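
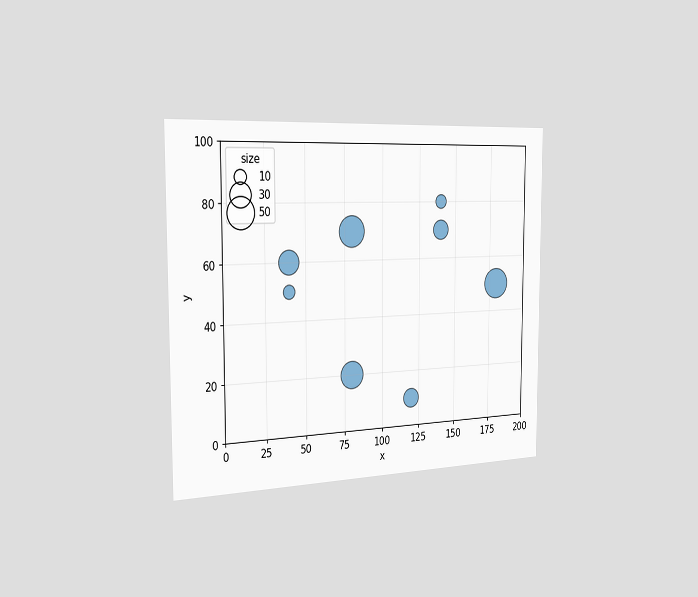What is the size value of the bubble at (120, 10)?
20

The chart is viewed slightly from the left. Matching the bubble at (120, 10) against the size legend gives 20.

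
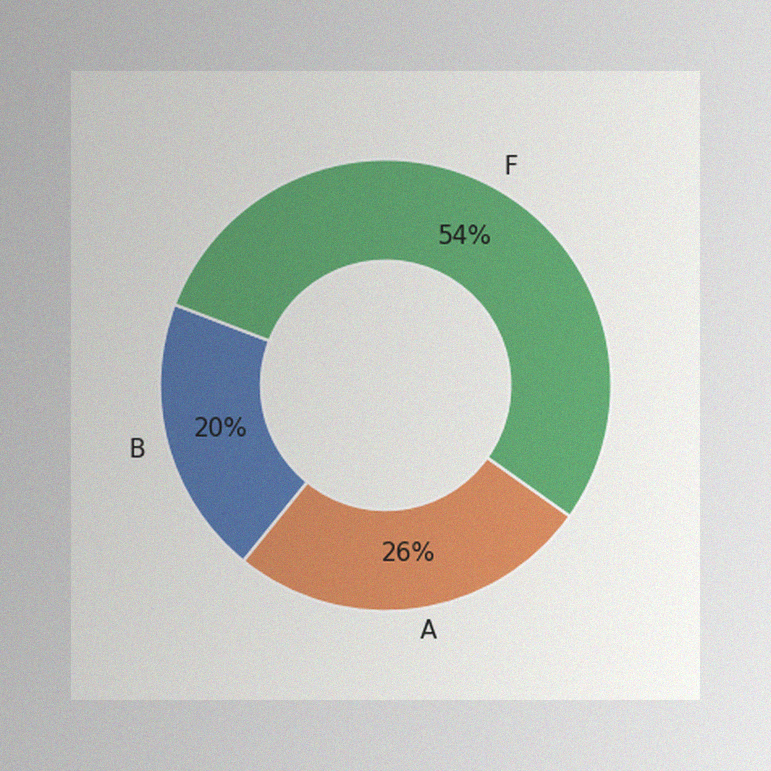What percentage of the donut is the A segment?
26%

The image has some photo noise and uneven lighting. The A segment takes up 26% of the ring.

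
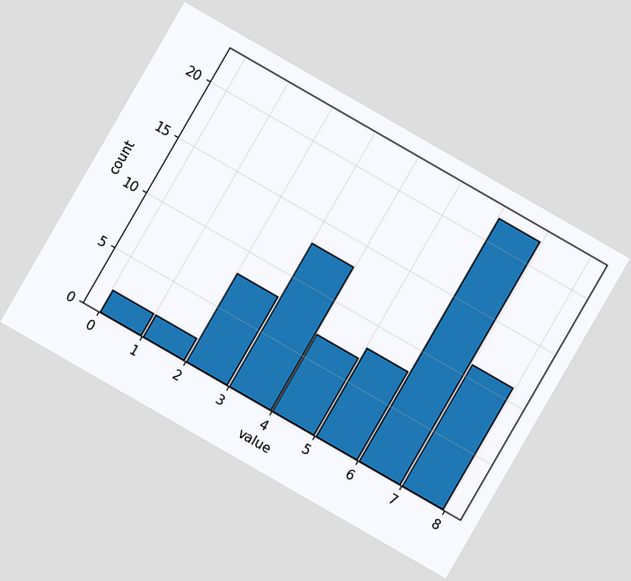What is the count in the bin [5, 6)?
The chart is tilted about 30° clockwise. The [5, 6) bin has height 8.

8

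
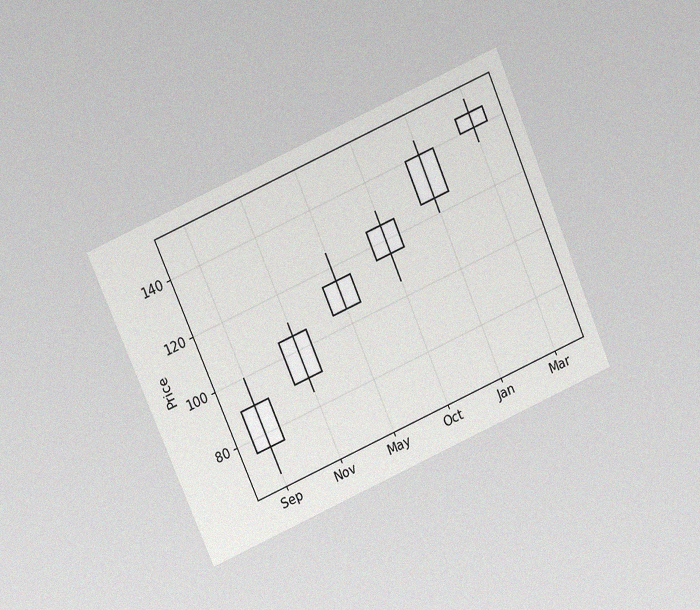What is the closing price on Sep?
The chart is tilted about 23° counter-clockwise and viewed slightly from above, with some photo noise. The Sep candle closes at 90.

90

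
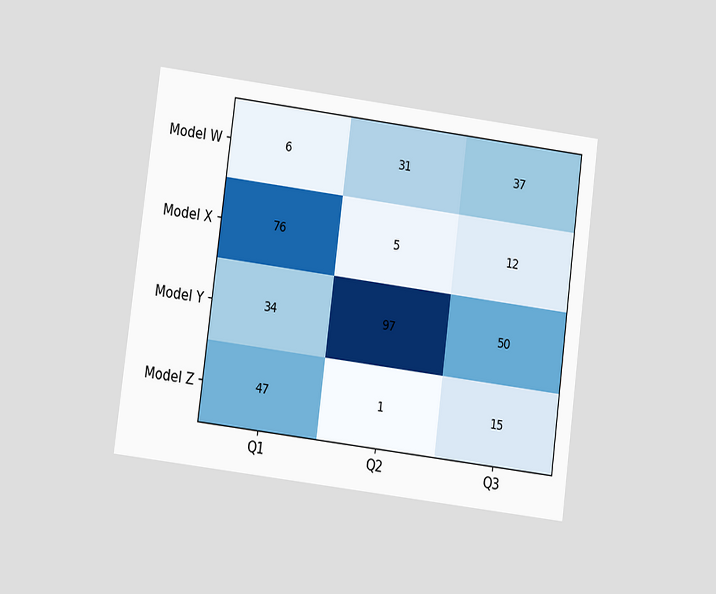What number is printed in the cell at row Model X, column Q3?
12

The chart is tilted about 7° clockwise and viewed at a slight angle. The (Model X, Q3) cell reads 12.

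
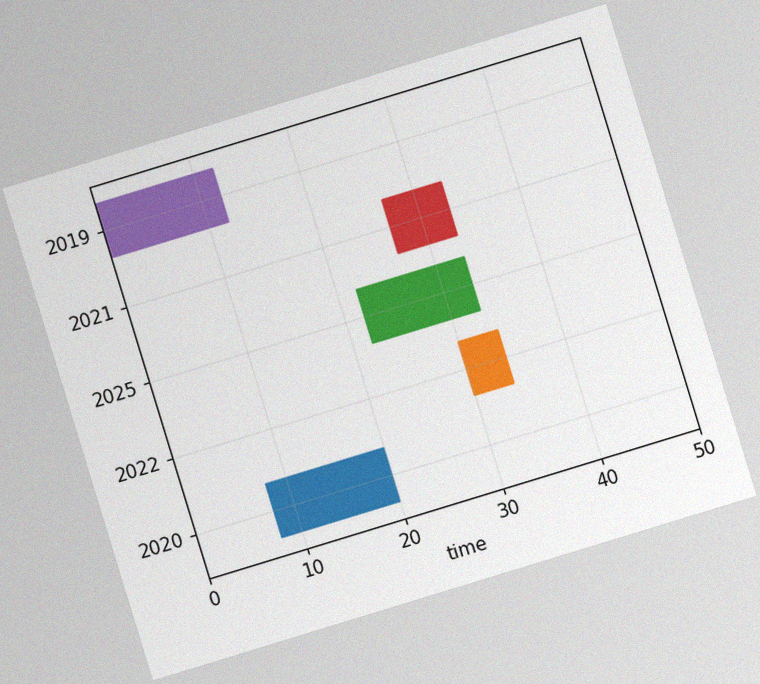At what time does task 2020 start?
8

The chart is tilted about 17° counter-clockwise, with some photo noise. The 2020 bar begins at t=8.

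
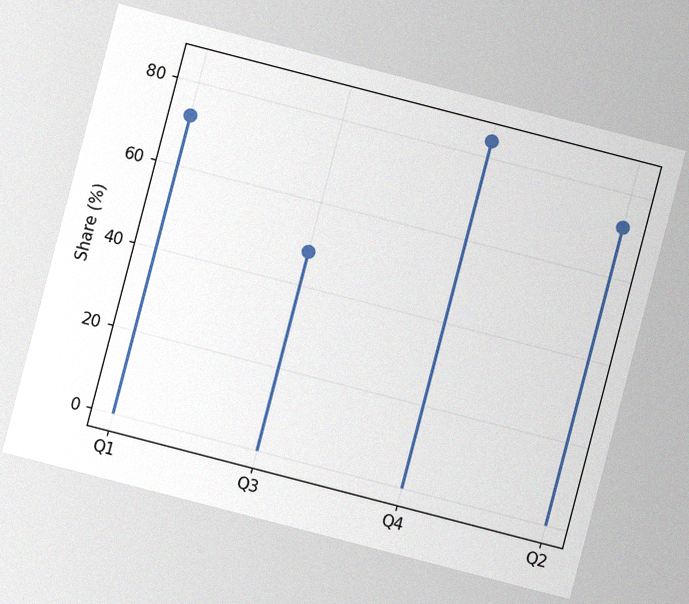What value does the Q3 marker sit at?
48%

The chart is tilted about 15° clockwise, with some photo noise. The Q3 marker sits at 48%.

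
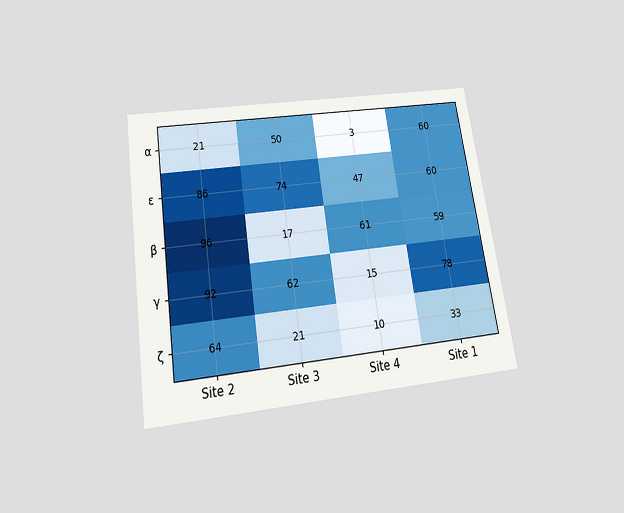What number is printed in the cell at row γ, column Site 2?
The chart is tilted about 8° counter-clockwise and viewed slightly from below. The (γ, Site 2) cell reads 92.

92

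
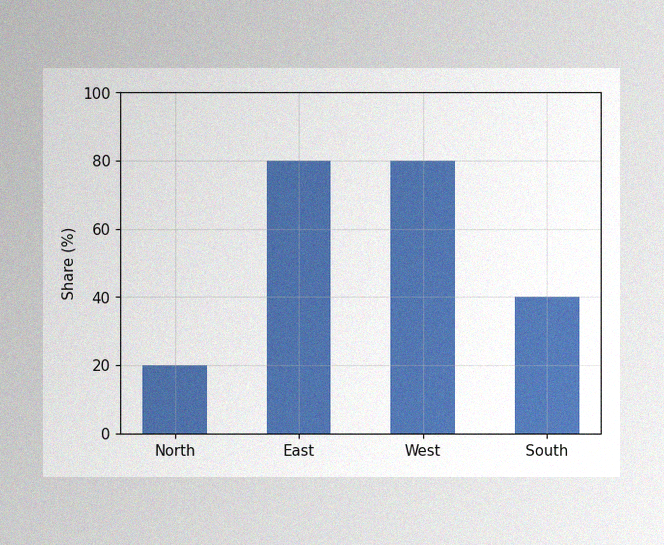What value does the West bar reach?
80%

The image has some photo noise and uneven lighting. Reading along the chart's y-axis, the West bar reaches 80%.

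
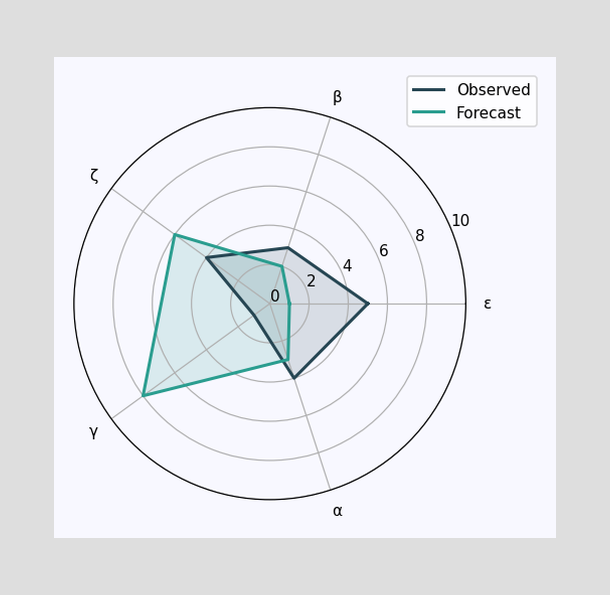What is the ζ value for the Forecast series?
On the ζ axis, Forecast reaches 6.

6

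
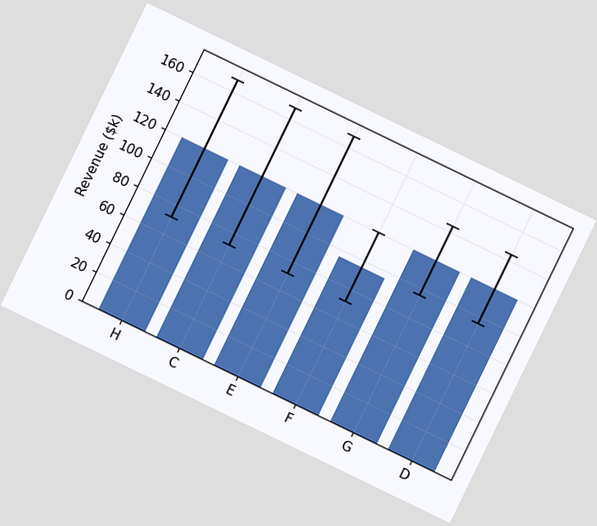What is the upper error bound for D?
$144k

The chart is tilted about 26° clockwise. The D bar's upper whisker reaches $144k.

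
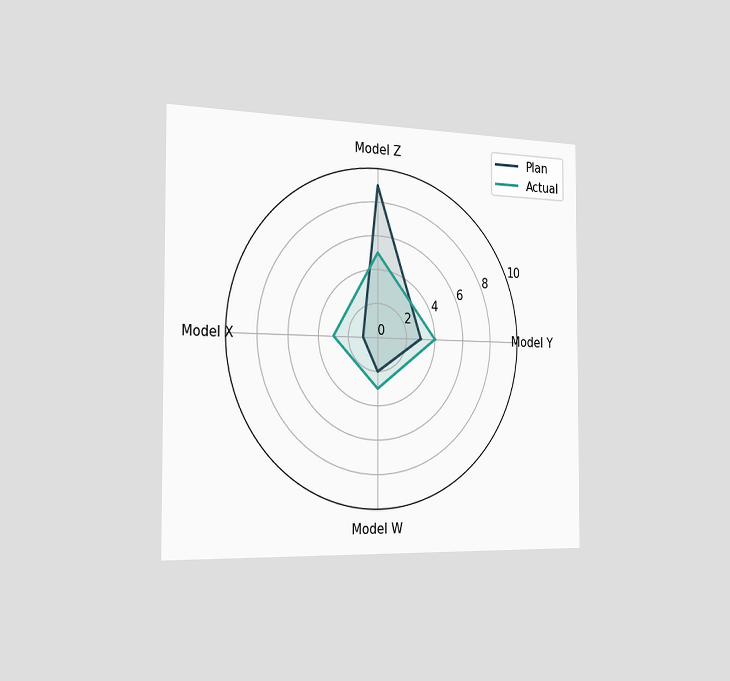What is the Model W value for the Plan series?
The chart is viewed slightly from the left. On the Model W axis, Plan reaches 2.

2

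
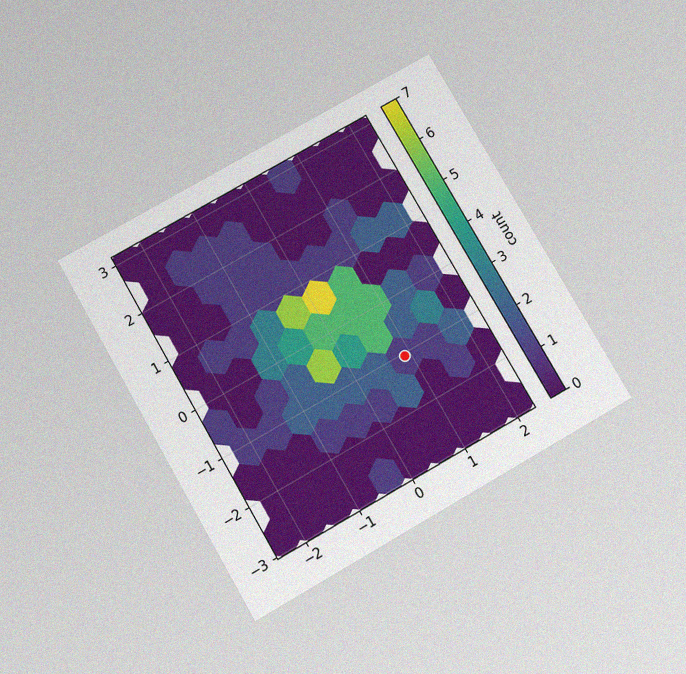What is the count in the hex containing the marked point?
1

The chart is tilted about 30° counter-clockwise and viewed slightly from below, with some photo noise. The marked hex reads 1 on the colorbar.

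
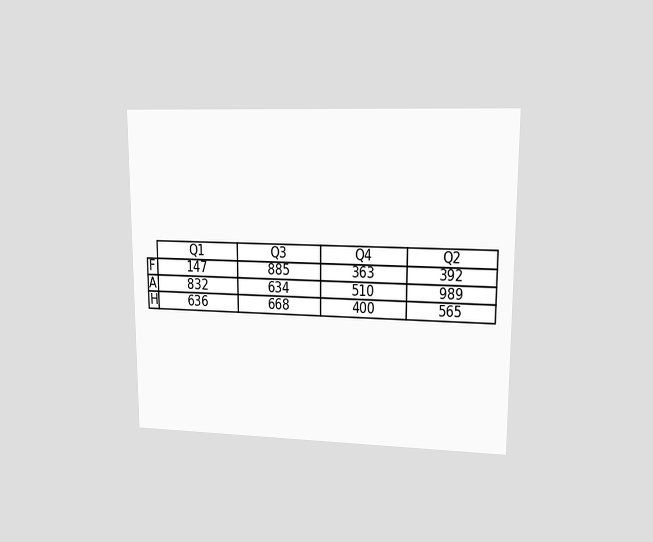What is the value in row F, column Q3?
The chart is viewed at a slight angle. The (F, Q3) cell reads 885.

885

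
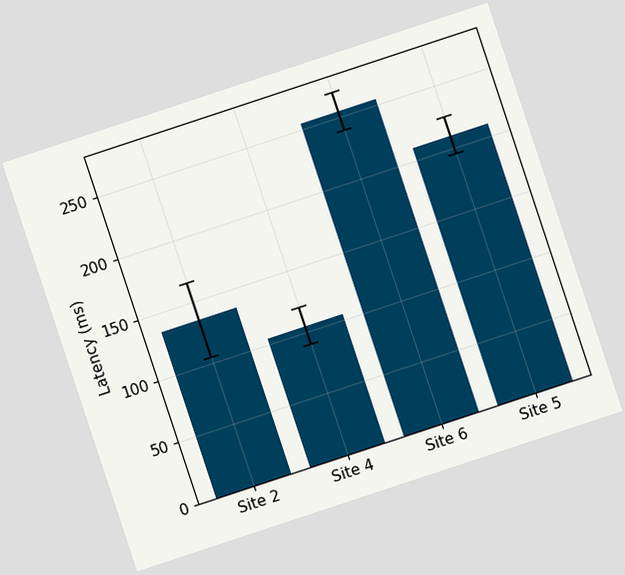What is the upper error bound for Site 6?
270ms

The chart is tilted about 18° counter-clockwise. The Site 6 bar's upper whisker reaches 270ms.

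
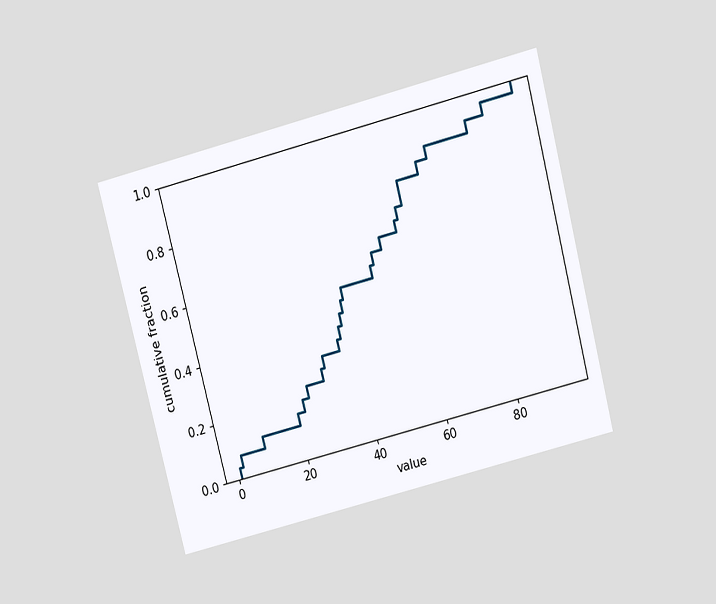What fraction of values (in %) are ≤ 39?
The chart is tilted about 14° counter-clockwise and viewed slightly from above. At x=39 the ECDF step is at 52%.

52%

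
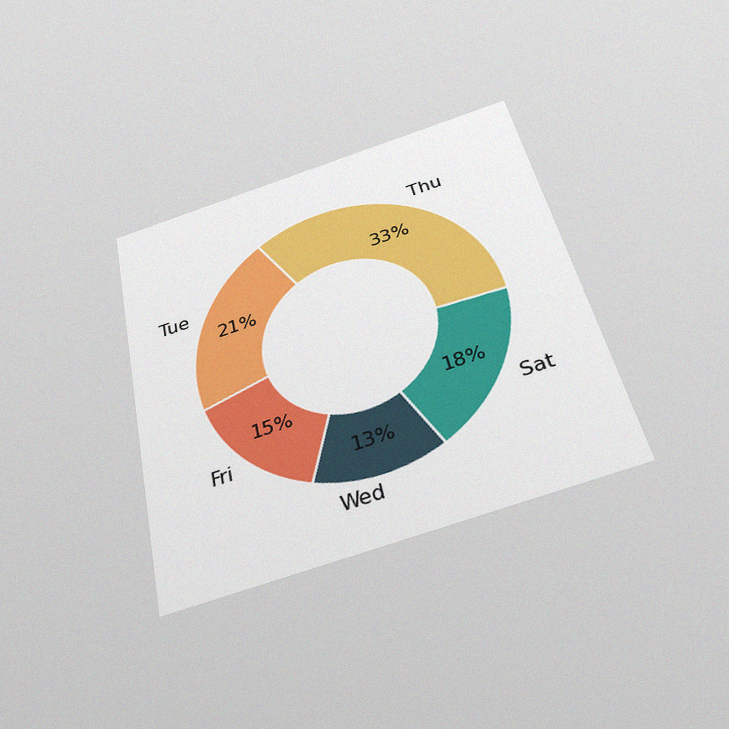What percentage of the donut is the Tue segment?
21%

The chart is tilted about 12° counter-clockwise and viewed slightly from below, with some photo noise. The Tue segment takes up 21% of the ring.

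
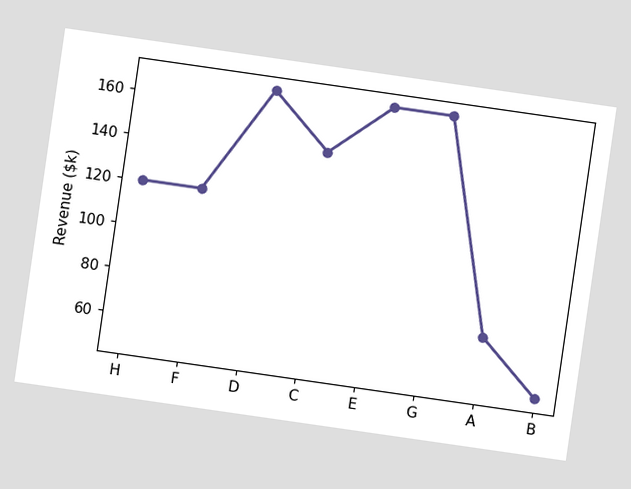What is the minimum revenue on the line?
The chart is tilted about 8° clockwise. The lowest point is at B, and reading across to the y-axis gives $48k.

$48k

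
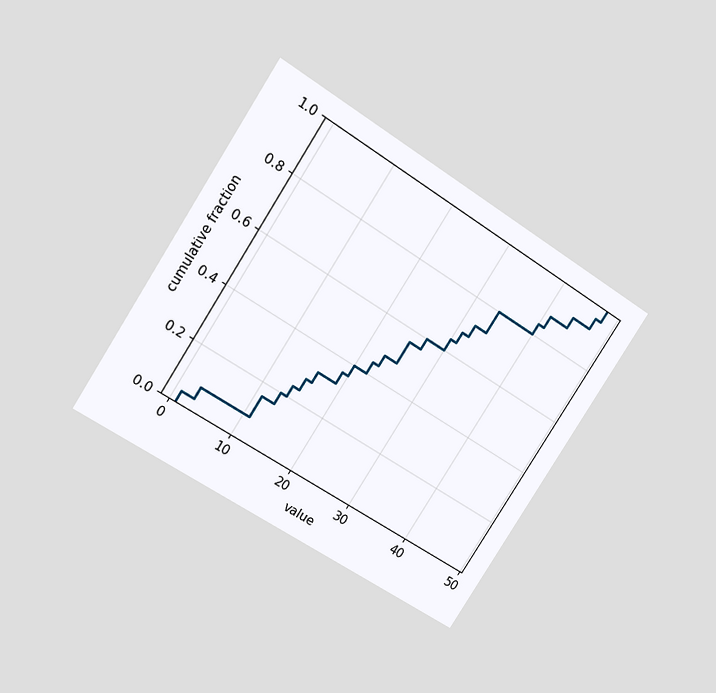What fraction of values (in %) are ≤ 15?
28%

The chart is tilted about 33° clockwise and viewed at a slight angle. At x=15 the ECDF step is at 28%.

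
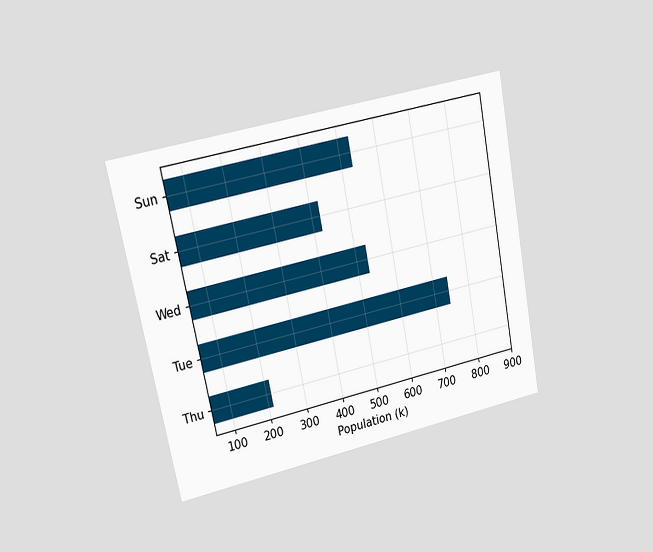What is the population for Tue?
742k

The chart is tilted about 11° counter-clockwise and viewed at a slight angle. Reading along the chart's x-axis, the Tue bar reaches 742k.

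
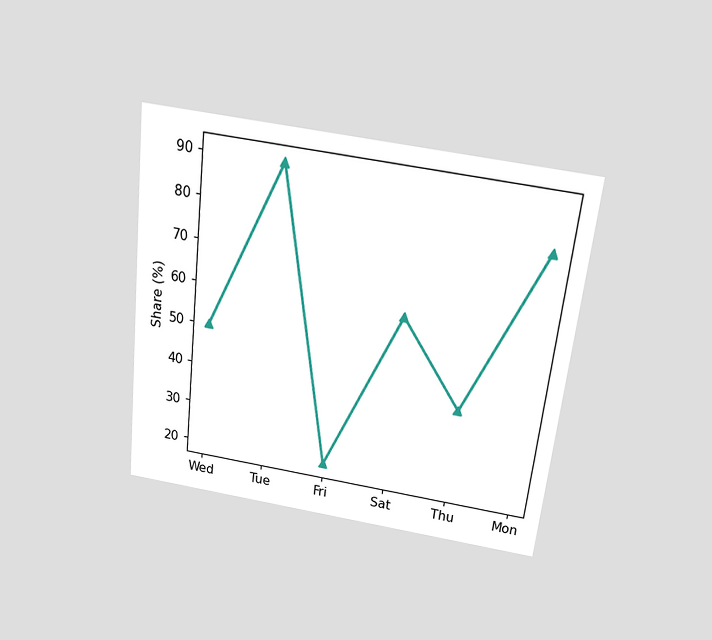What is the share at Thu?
40%

The chart is tilted about 6° clockwise and viewed slightly from above. At Thu, the line is at 40%.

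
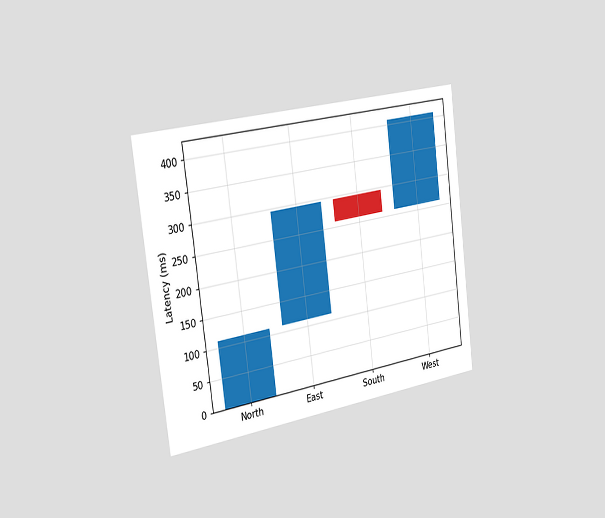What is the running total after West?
The chart is tilted about 7° counter-clockwise and viewed slightly from the left. After West the running total reaches 407ms.

407ms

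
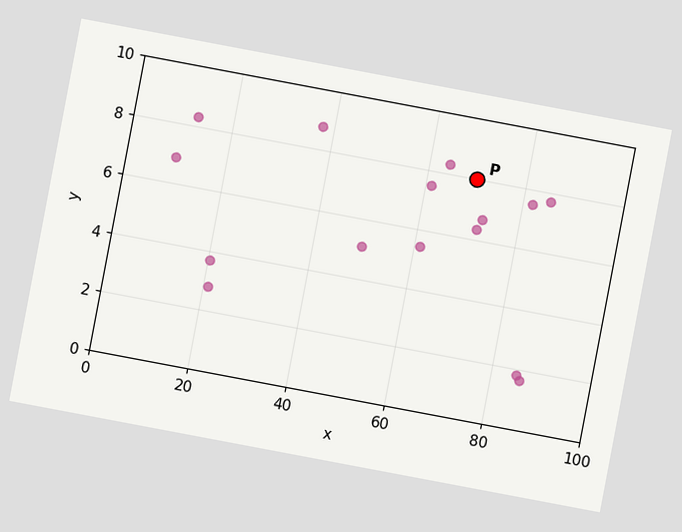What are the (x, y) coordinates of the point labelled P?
(70, 8)

The chart is tilted about 11° clockwise. Following the gridlines from P to each axis, P sits at (70, 8).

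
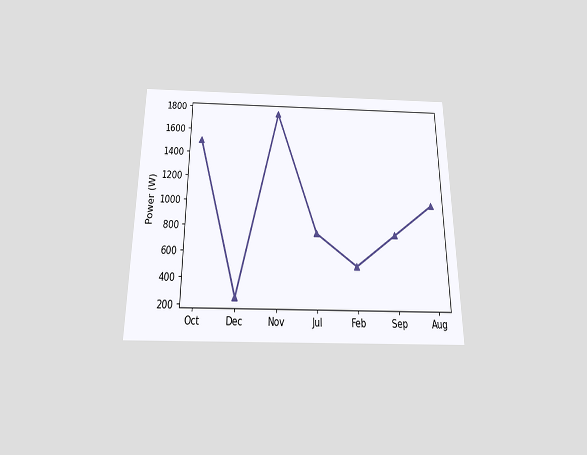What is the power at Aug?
1000W

The chart is viewed slightly from below. At Aug, the line is at 1000W.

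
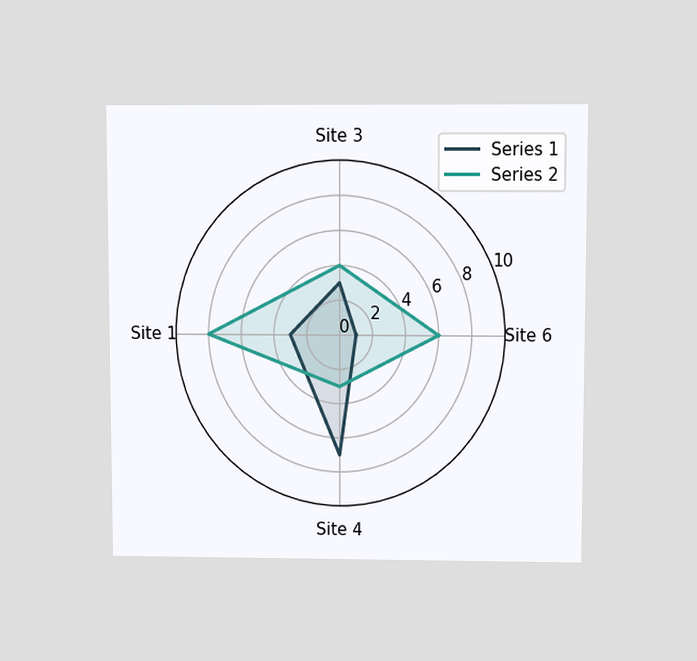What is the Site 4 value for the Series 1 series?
7

The chart is viewed slightly from above. On the Site 4 axis, Series 1 reaches 7.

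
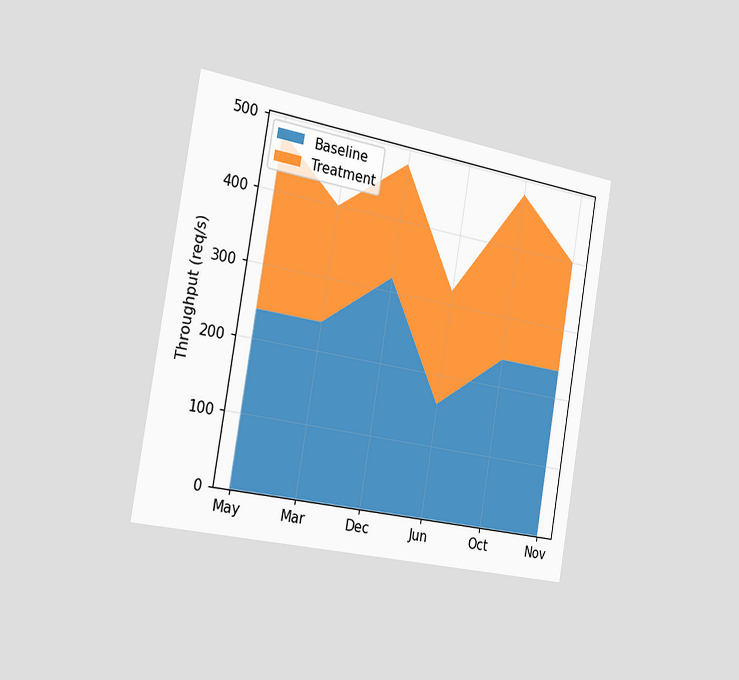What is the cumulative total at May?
480req/s

The chart is tilted about 9° clockwise and viewed slightly from the left. The stacked total at May reaches 480req/s.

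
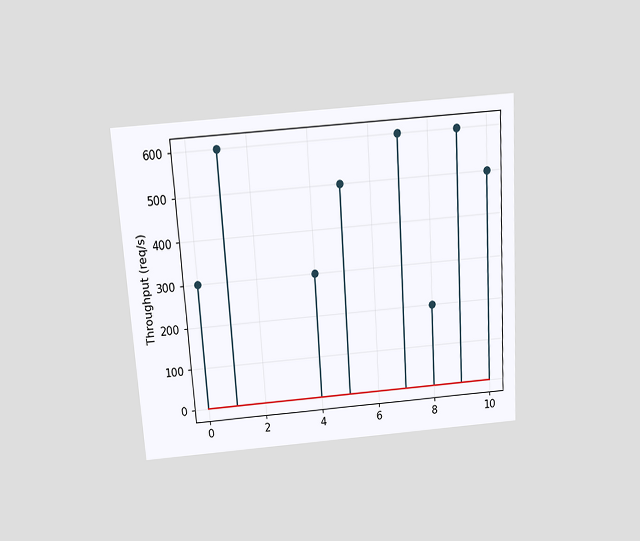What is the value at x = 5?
The chart is tilted about 4° counter-clockwise and viewed slightly from above. The stem at x=5 reaches 500req/s.

500req/s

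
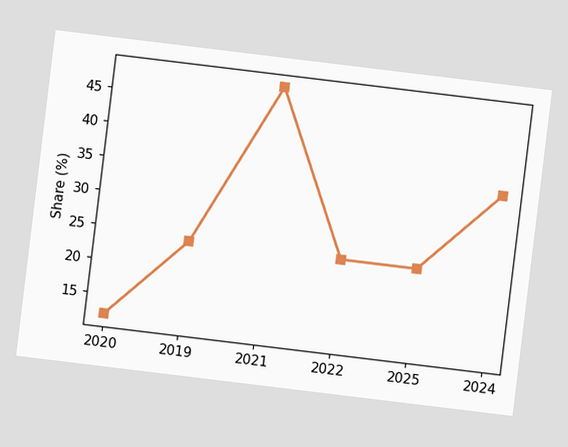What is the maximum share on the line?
The chart is tilted about 7° clockwise. The highest point is at 2021, and reading across to the y-axis gives 48%.

48%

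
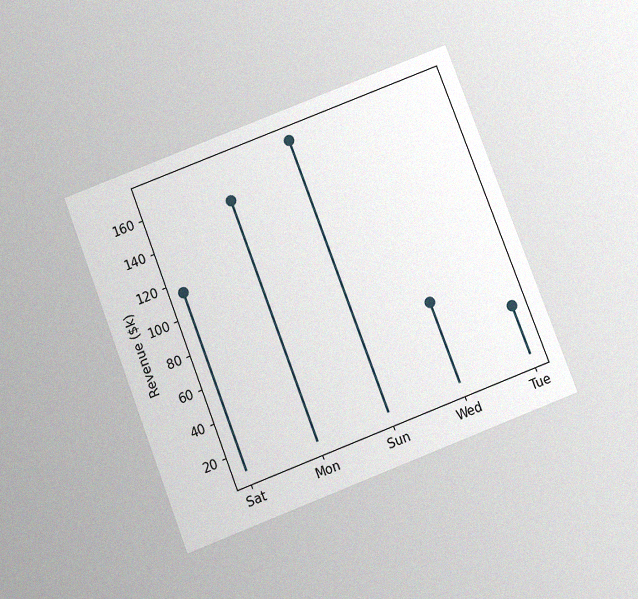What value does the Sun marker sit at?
The chart is tilted about 21° counter-clockwise and viewed slightly from below, with some photo noise. The Sun marker sits at $171k.

$171k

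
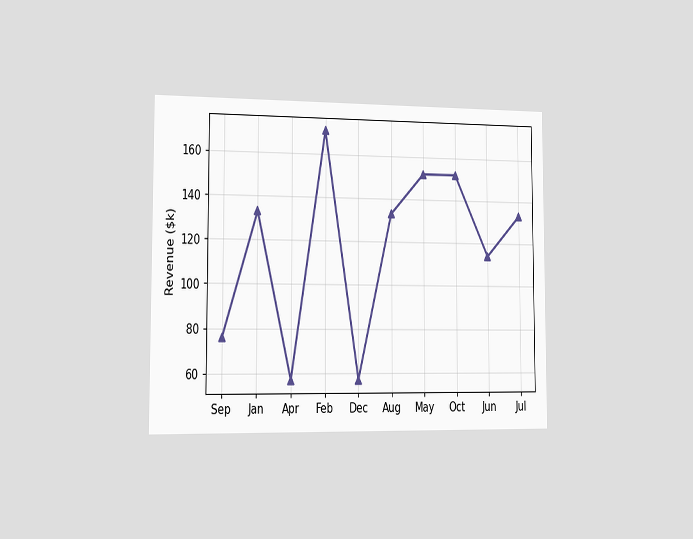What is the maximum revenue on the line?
$171k

The chart is viewed slightly from the left. The highest point is at Feb, and reading across to the y-axis gives $171k.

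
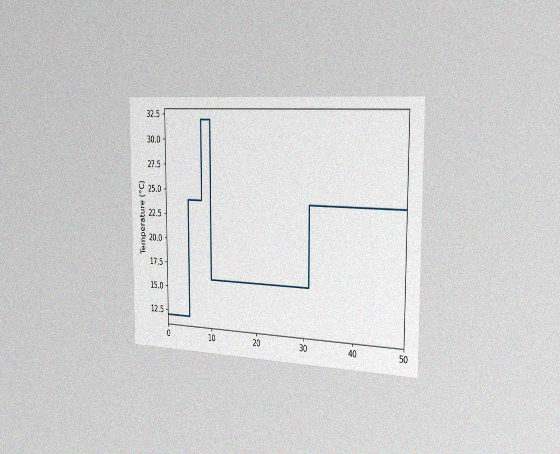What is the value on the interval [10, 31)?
The chart is viewed slightly from the right, with some photo noise. On [10, 31) the step sits at 16°C.

16°C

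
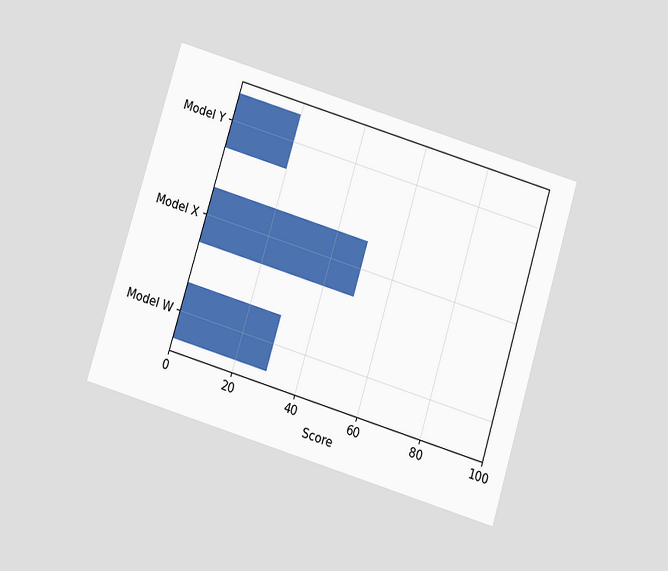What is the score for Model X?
The chart is tilted about 17° clockwise and viewed slightly from below. Reading along the chart's x-axis, the Model X bar reaches 50.

50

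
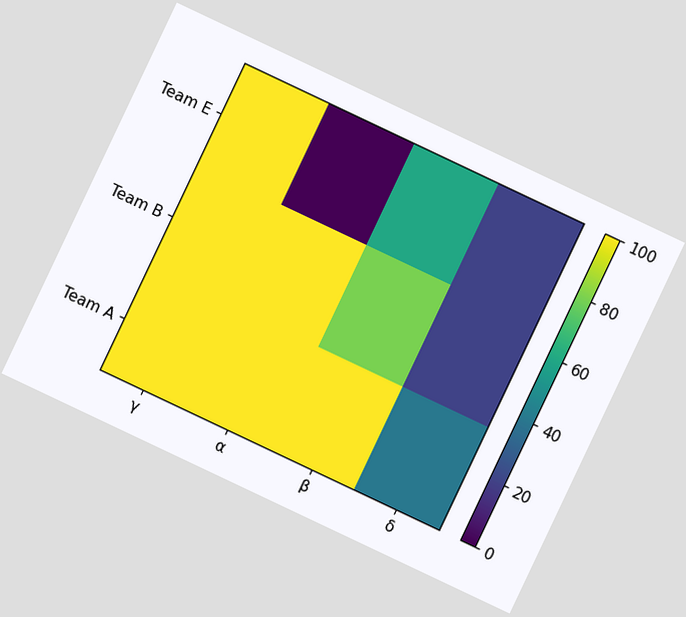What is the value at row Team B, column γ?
The chart is tilted about 25° clockwise. Matching cell (Team B, γ) against the colorbar gives 100.

100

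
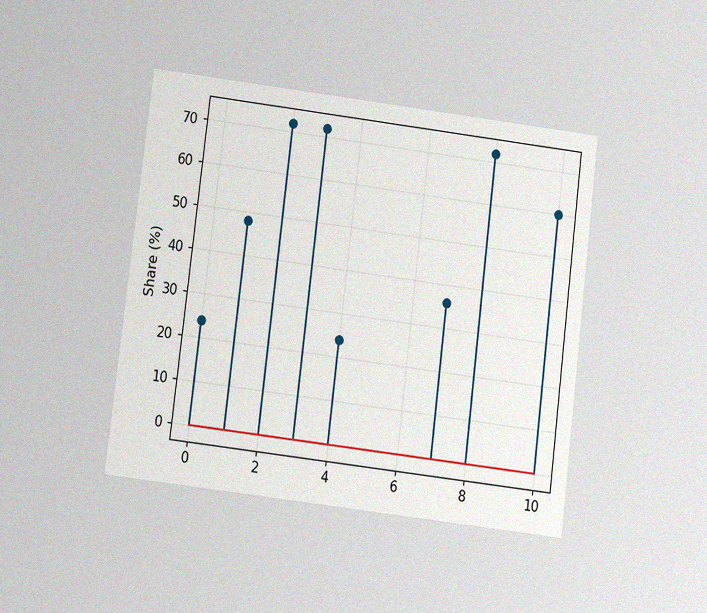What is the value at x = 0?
24%

The chart is tilted about 7° clockwise and viewed at a slight angle, with some photo noise. The stem at x=0 reaches 24%.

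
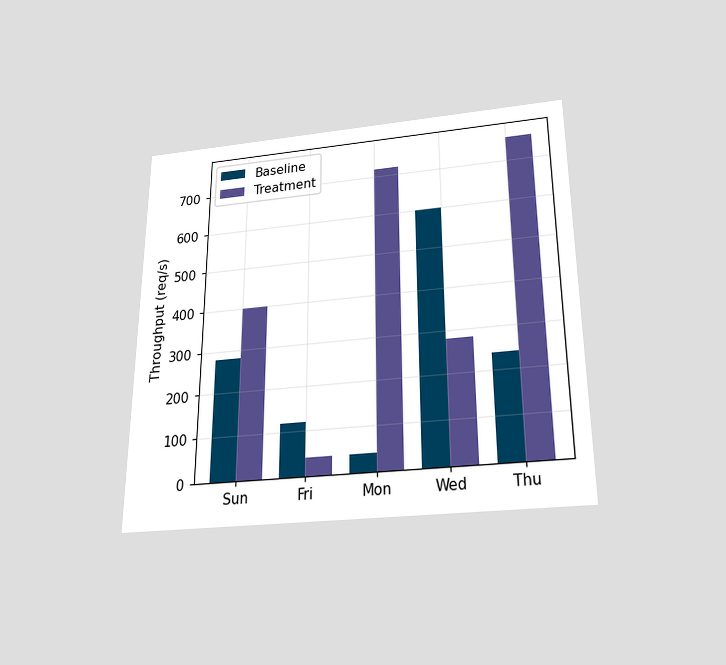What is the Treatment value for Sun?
The chart is viewed slightly from below. The Treatment bar at Sun reaches 400req/s on the y-axis.

400req/s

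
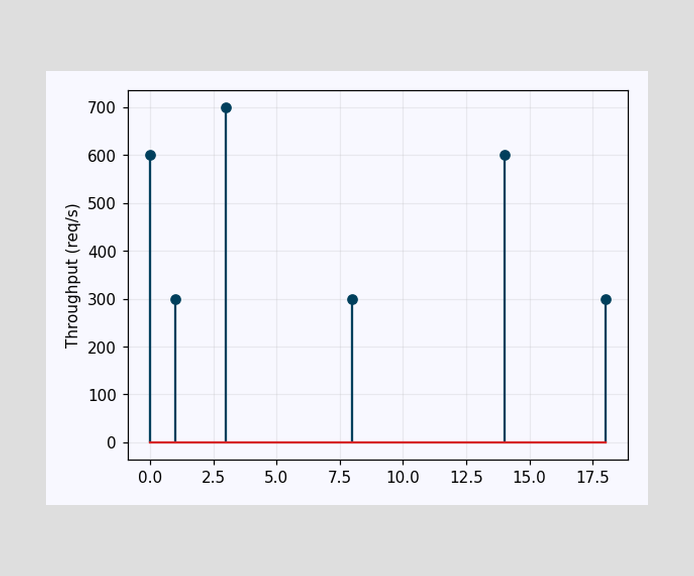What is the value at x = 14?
600req/s

The stem at x=14 reaches 600req/s.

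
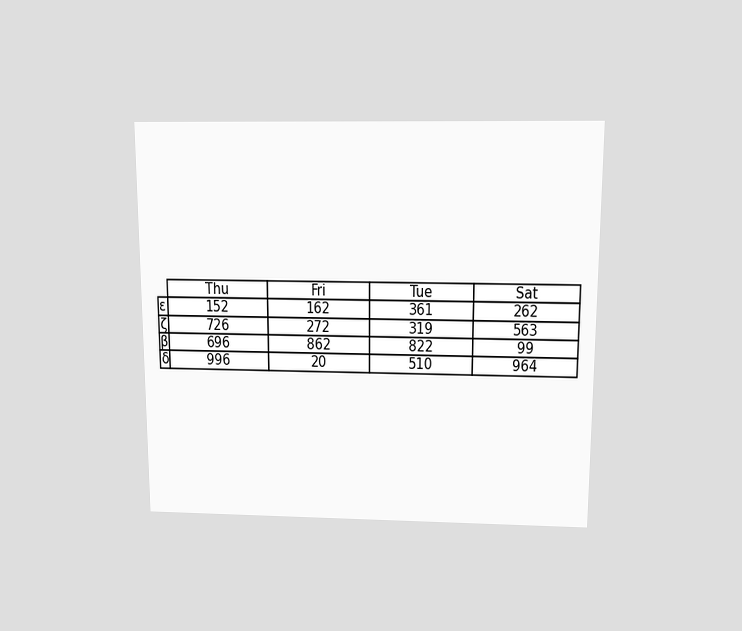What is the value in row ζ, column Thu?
726

The chart is viewed slightly from above. The (ζ, Thu) cell reads 726.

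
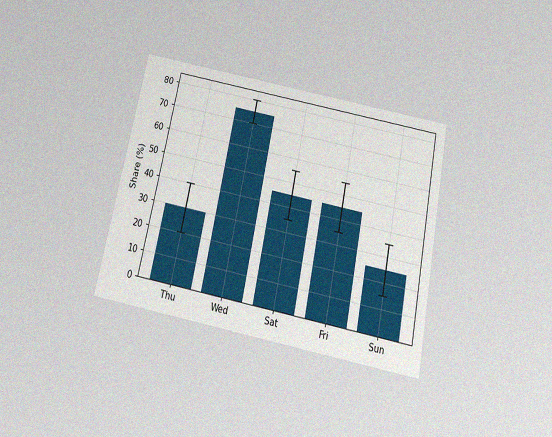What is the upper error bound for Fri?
55%

The chart is tilted about 11° clockwise and viewed slightly from below, with some photo noise. The Fri bar's upper whisker reaches 55%.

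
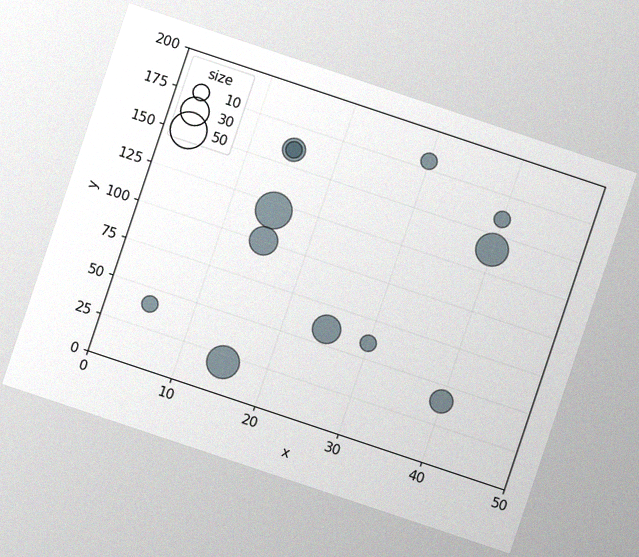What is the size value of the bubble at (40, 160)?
The chart is tilted about 18° clockwise, with some photo noise. Matching the bubble at (40, 160) against the size legend gives 10.

10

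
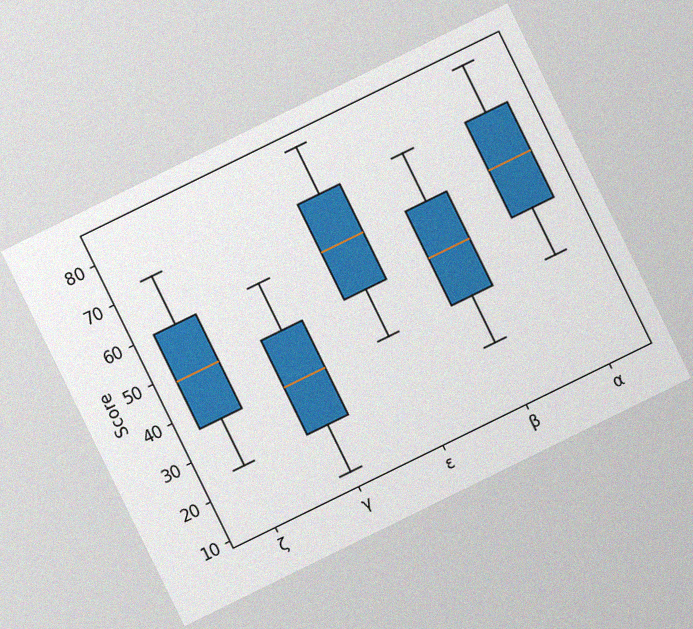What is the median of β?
48

The chart is tilted about 26° counter-clockwise, with some photo noise. The median line in the β box sits at 48.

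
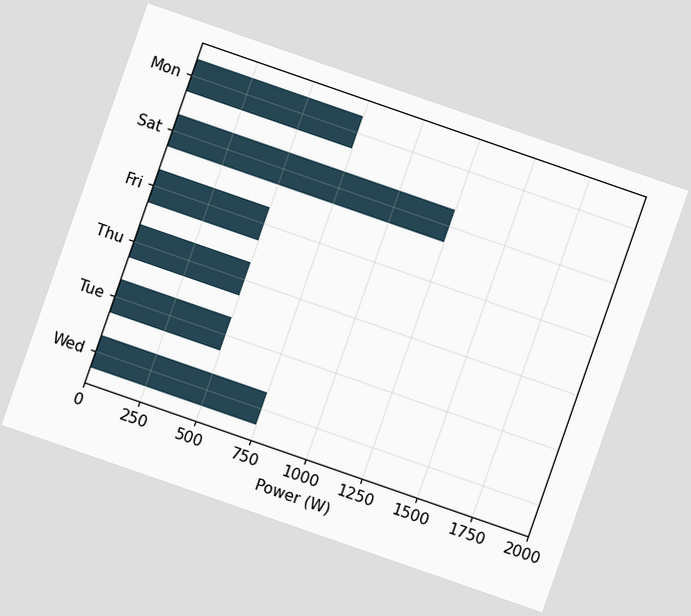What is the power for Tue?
500W

The chart is tilted about 19° clockwise. Reading along the chart's x-axis, the Tue bar reaches 500W.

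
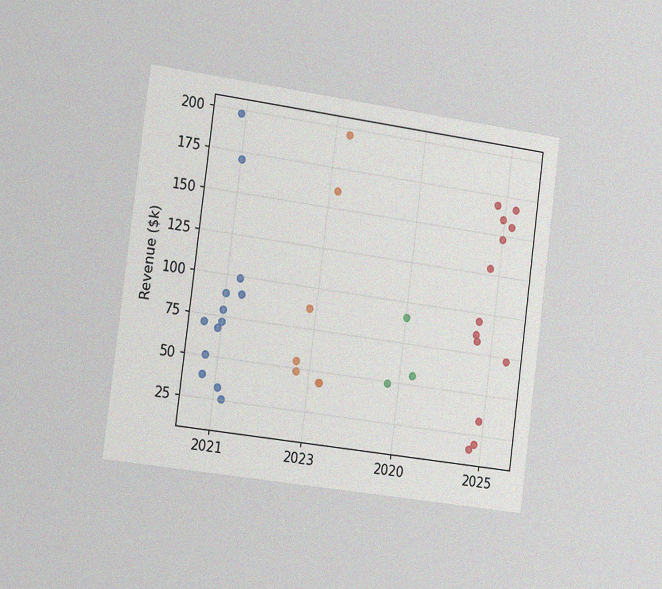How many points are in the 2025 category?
The chart is tilted about 7° clockwise and viewed slightly from the left, with some photo noise. Counting the markers in the 2025 column gives 13.

13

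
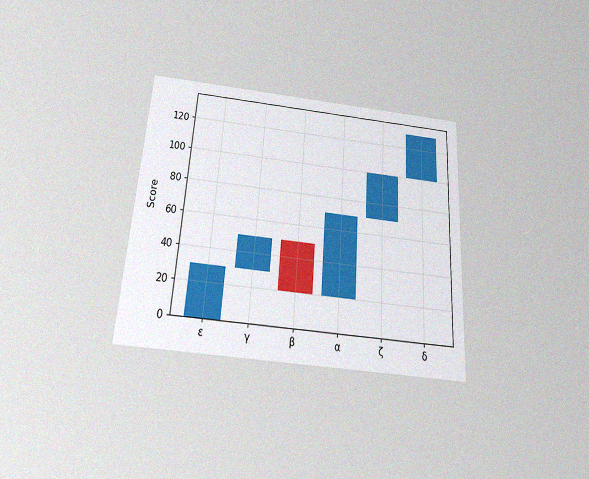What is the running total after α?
The chart is tilted about 4° clockwise and viewed slightly from below, with some photo noise. After α the running total reaches 70.

70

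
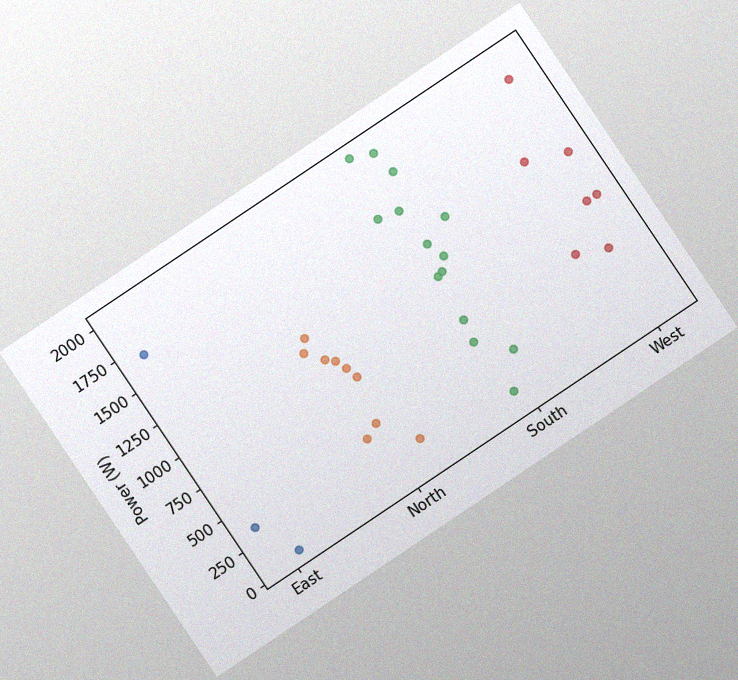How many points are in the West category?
The chart is tilted about 34° counter-clockwise, with some photo noise. Counting the markers in the West column gives 7.

7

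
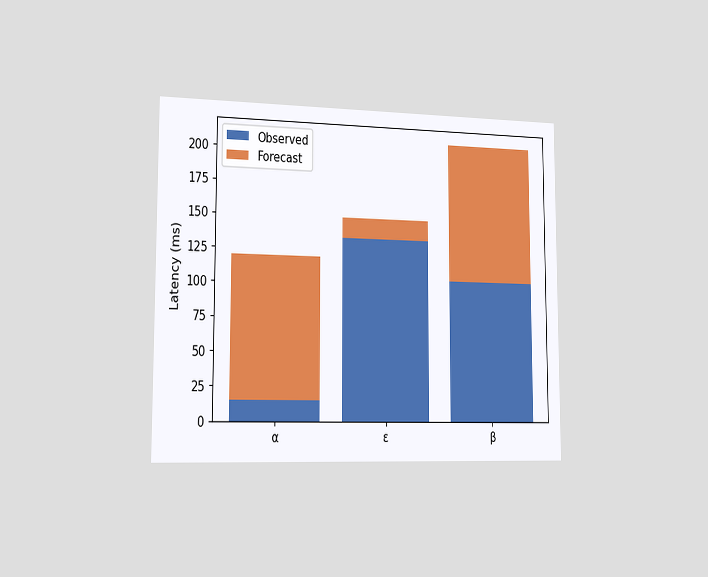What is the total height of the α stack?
The chart is viewed slightly from the left. The α stack's top reaches 120ms on the y-axis.

120ms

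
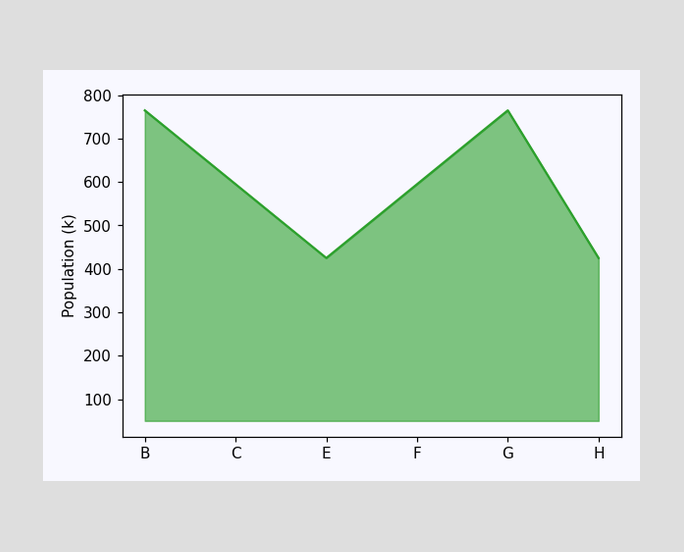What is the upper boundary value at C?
At C the upper boundary is at 595k.

595k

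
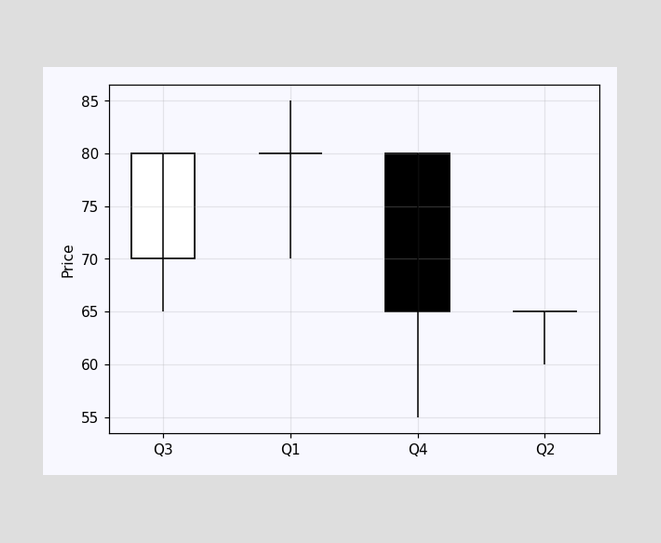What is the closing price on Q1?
80

The Q1 candle closes at 80.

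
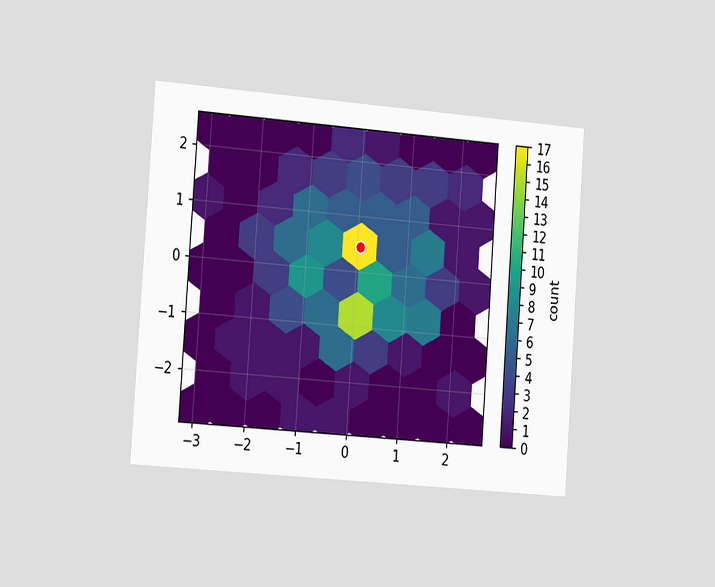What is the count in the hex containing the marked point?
17

The chart is tilted about 4° clockwise and viewed slightly from the left. The marked hex reads 17 on the colorbar.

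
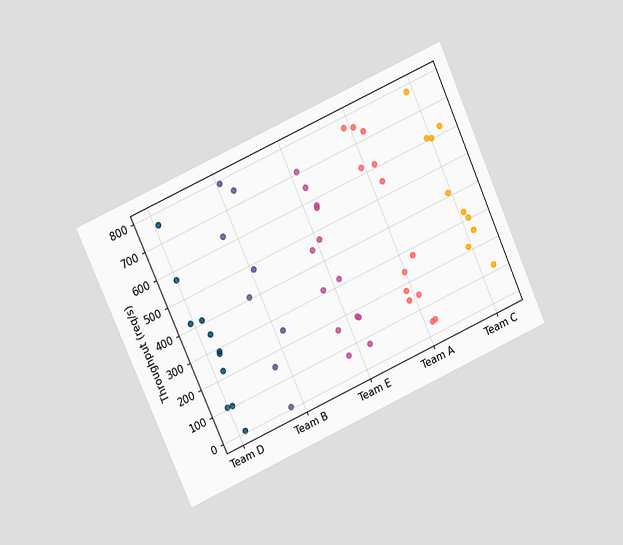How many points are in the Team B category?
8

The chart is tilted about 24° counter-clockwise and viewed at a slight angle. Counting the markers in the Team B column gives 8.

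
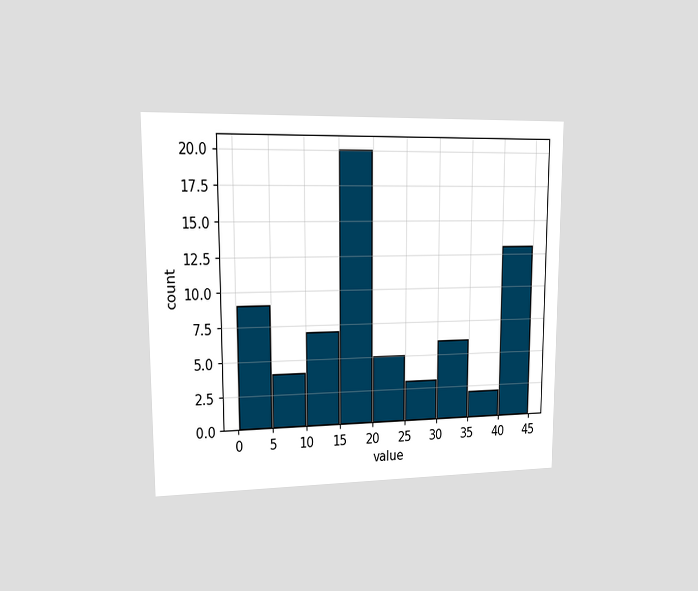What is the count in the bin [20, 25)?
The chart is viewed at a slight angle. The [20, 25) bin has height 5.

5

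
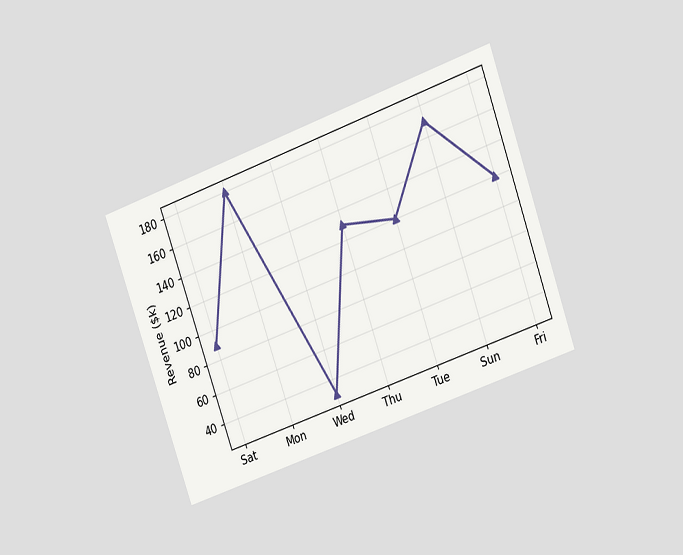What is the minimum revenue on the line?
$30k

The chart is tilted about 20° counter-clockwise and viewed at a slight angle. The lowest point is at Wed, and reading across to the y-axis gives $30k.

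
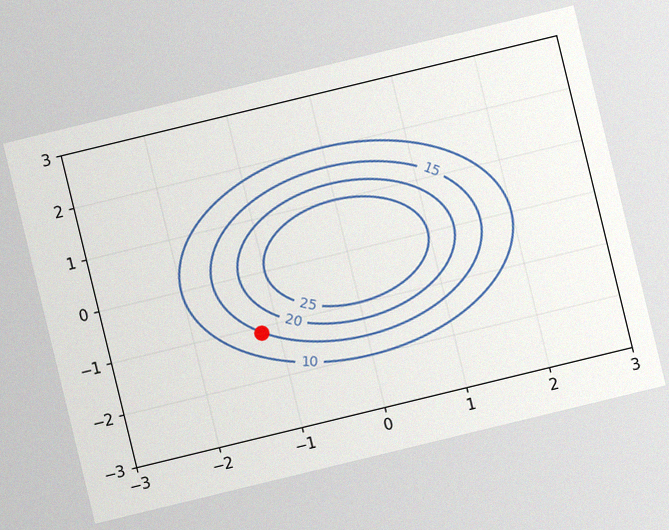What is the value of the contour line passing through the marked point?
15

The chart is tilted about 14° counter-clockwise, with some photo noise. The marked point sits on the contour labelled 15.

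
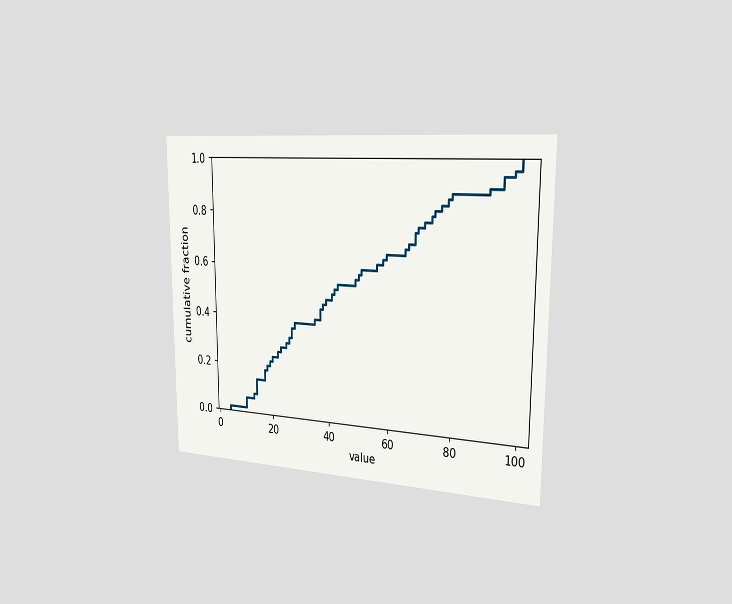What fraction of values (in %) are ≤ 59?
The chart is viewed slightly from the right. At x=59 the ECDF step is at 66%.

66%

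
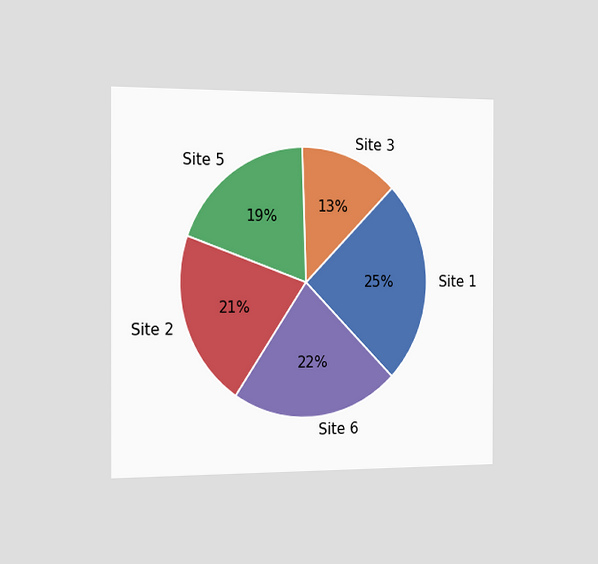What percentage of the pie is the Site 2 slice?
21%

The chart is viewed slightly from the left. The Site 2 slice takes up 21% of the pie.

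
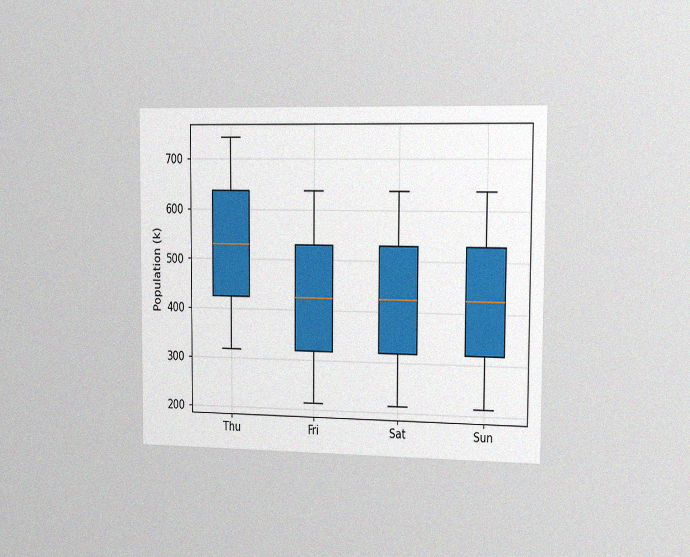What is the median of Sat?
The chart is viewed slightly from the right, with some photo noise. The median line in the Sat box sits at 424k.

424k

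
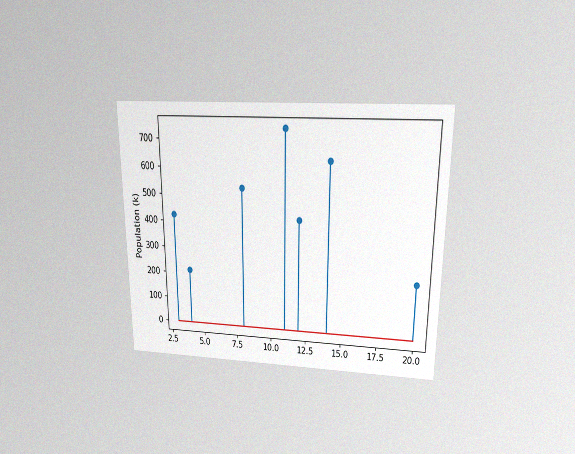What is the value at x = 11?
742k

The chart is viewed slightly from above, with some photo noise. The stem at x=11 reaches 742k.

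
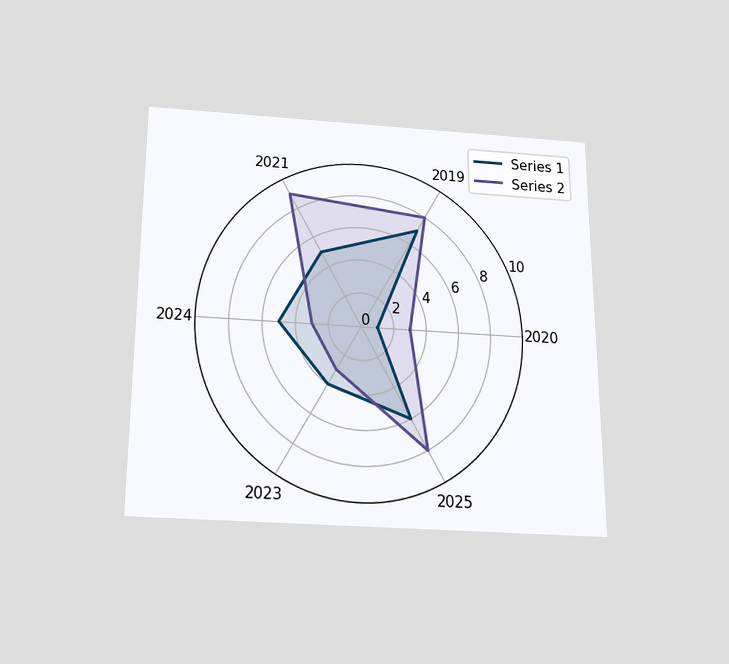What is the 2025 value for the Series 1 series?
The chart is viewed slightly from below. On the 2025 axis, Series 1 reaches 6.

6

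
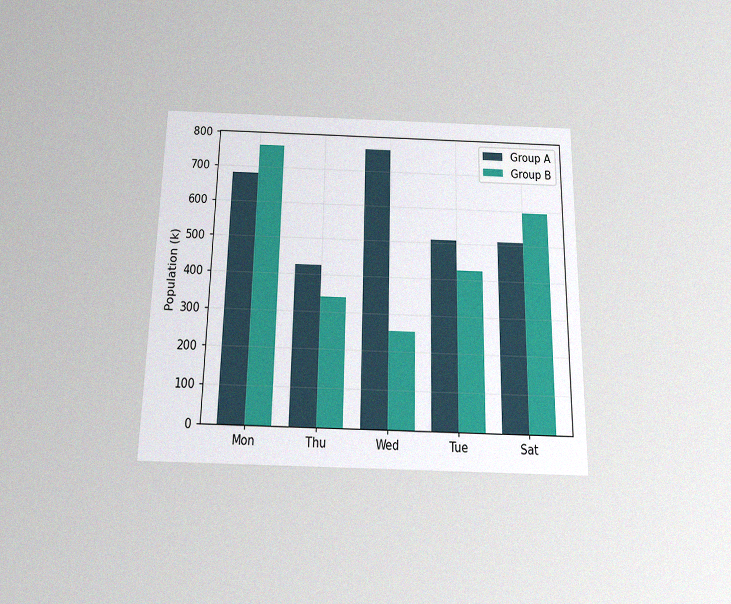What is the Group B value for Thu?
The chart is viewed slightly from below, with some photo noise. The Group B bar at Thu reaches 340k on the y-axis.

340k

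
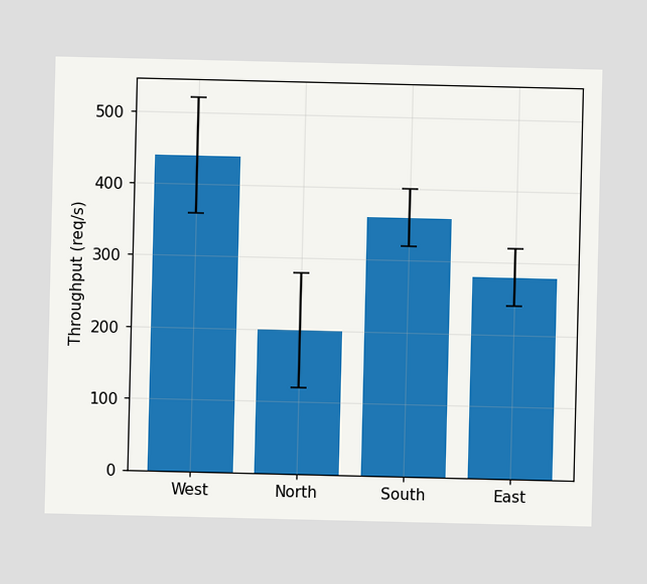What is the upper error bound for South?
The South bar's upper whisker reaches 400req/s.

400req/s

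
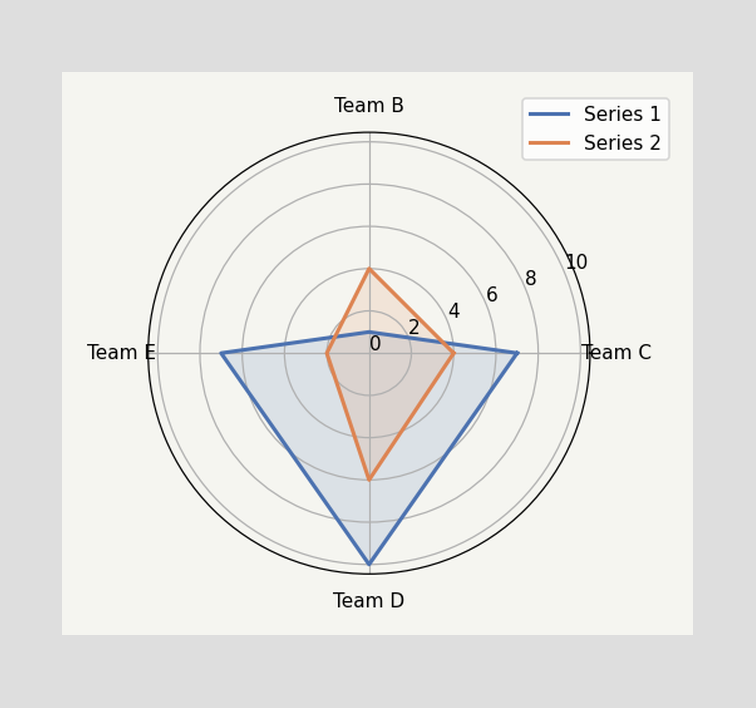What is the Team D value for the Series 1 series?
On the Team D axis, Series 1 reaches 10.

10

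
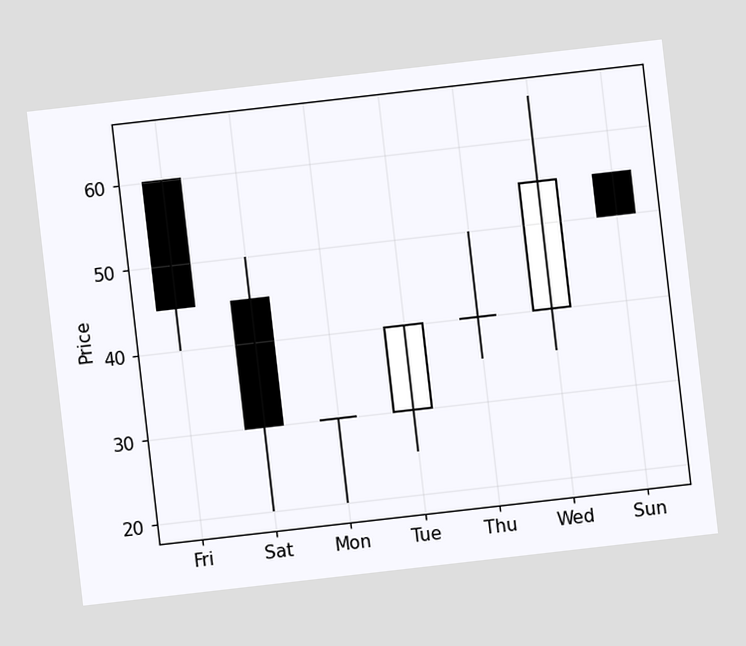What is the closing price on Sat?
30

The chart is tilted about 7° counter-clockwise. The Sat candle closes at 30.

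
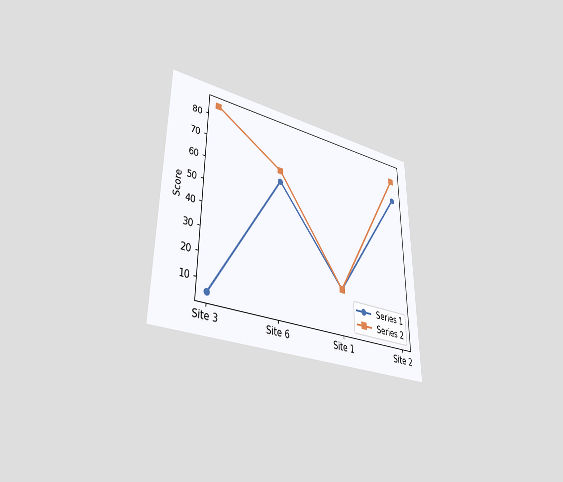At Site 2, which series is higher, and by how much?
The chart is viewed at a slight angle. At Site 2, Series 2 sits above the other line by 10.

Series 2, by 10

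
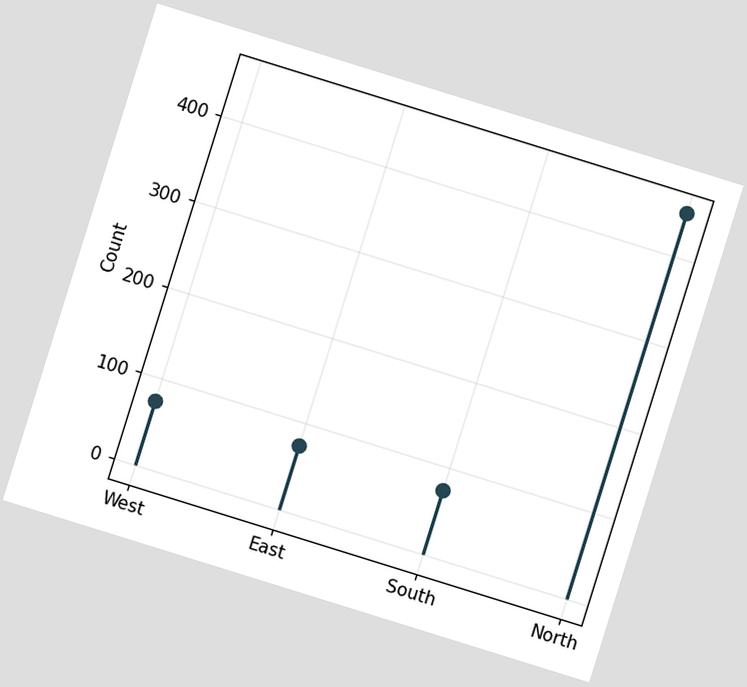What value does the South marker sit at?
The chart is tilted about 17° clockwise. The South marker sits at 75.

75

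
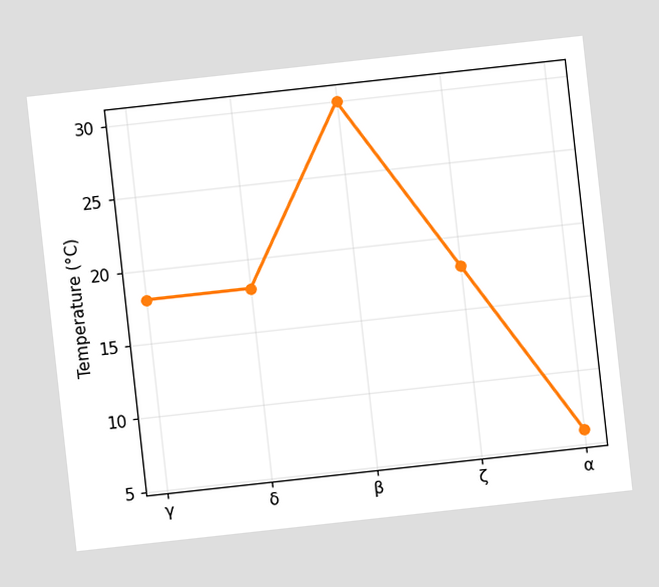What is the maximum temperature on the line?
30°C

The chart is tilted about 6° counter-clockwise. The highest point is at β, and reading across to the y-axis gives 30°C.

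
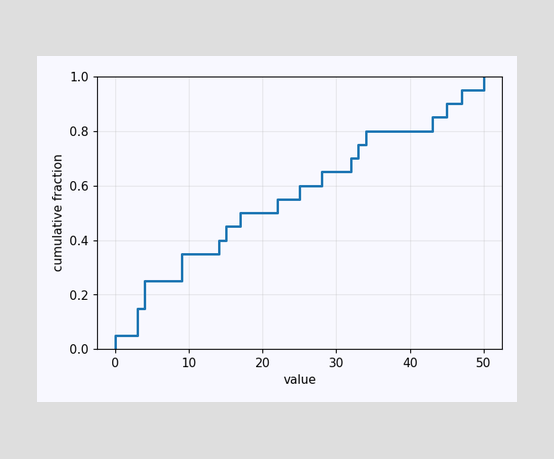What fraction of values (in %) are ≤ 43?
85%

At x=43 the ECDF step is at 85%.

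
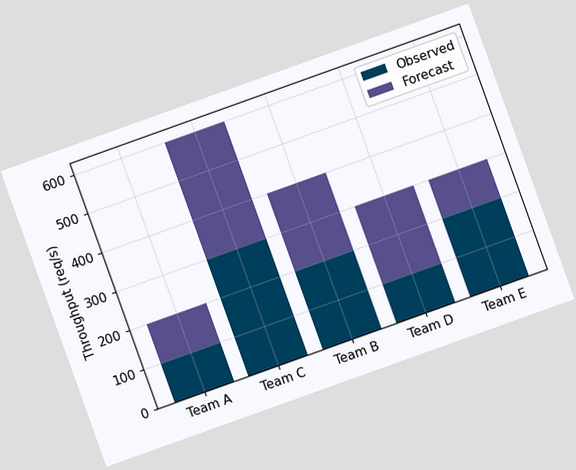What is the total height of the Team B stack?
The chart is tilted about 20° counter-clockwise. The Team B stack's top reaches 400req/s on the y-axis.

400req/s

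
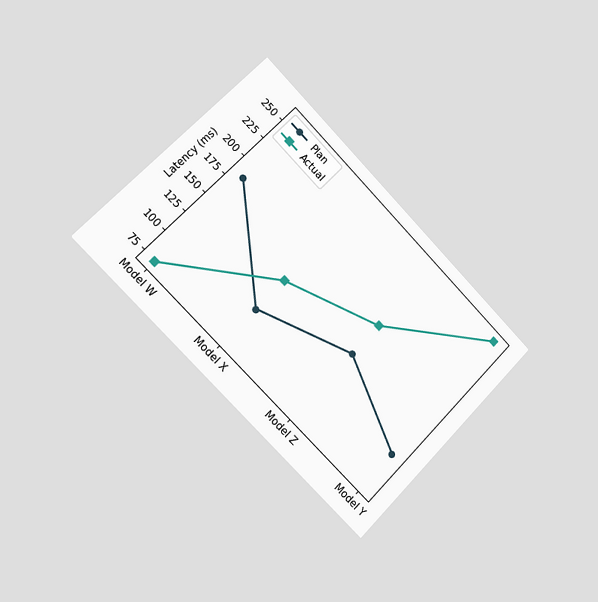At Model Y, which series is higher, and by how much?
The chart is tilted about 45° clockwise and viewed slightly from the left. At Model Y, Actual sits above the other line by 148ms.

Actual, by 148ms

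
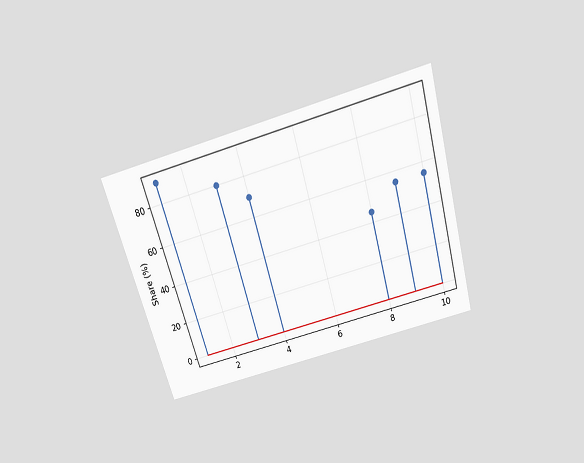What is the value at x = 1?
90%

The chart is tilted about 16° counter-clockwise and viewed slightly from above. The stem at x=1 reaches 90%.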